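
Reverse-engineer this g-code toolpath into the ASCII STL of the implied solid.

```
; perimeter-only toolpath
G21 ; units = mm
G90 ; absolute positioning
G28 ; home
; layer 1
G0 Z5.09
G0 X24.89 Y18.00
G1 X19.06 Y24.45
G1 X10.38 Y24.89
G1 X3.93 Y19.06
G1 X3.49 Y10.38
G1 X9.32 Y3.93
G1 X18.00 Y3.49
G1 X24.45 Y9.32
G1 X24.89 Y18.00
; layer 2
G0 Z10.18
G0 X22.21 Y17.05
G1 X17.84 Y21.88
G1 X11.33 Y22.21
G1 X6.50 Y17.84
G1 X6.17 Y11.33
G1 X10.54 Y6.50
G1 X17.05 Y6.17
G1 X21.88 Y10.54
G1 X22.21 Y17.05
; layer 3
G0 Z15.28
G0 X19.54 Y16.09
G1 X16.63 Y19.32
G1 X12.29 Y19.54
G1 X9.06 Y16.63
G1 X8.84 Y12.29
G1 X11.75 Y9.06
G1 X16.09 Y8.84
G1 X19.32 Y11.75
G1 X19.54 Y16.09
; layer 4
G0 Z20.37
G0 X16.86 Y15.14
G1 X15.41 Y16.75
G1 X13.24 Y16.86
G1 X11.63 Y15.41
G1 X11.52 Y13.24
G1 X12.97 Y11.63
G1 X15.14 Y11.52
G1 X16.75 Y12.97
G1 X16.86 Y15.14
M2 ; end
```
solid part
  facet normal 0.0000 0.0000 -1.0000
    outer loop
      vertex 9.43 27.56 0.00
      vertex 20.28 27.01 0.00
      vertex 27.56 18.95 0.00
    endloop
  endfacet
  facet normal 0.0000 0.0000 -1.0000
    outer loop
      vertex 1.37 20.28 0.00
      vertex 9.43 27.56 0.00
      vertex 27.56 18.95 0.00
    endloop
  endfacet
  facet normal 0.0000 0.0000 -1.0000
    outer loop
      vertex 0.82 9.43 0.00
      vertex 1.37 20.28 0.00
      vertex 27.56 18.95 0.00
    endloop
  endfacet
  facet normal 0.0000 0.0000 -1.0000
    outer loop
      vertex 8.10 1.37 0.00
      vertex 0.82 9.43 0.00
      vertex 27.56 18.95 0.00
    endloop
  endfacet
  facet normal 0.0000 0.0000 -1.0000
    outer loop
      vertex 18.95 0.82 0.00
      vertex 8.10 1.37 0.00
      vertex 27.56 18.95 0.00
    endloop
  endfacet
  facet normal 0.0000 0.0000 -1.0000
    outer loop
      vertex 27.01 8.10 0.00
      vertex 18.95 0.82 0.00
      vertex 27.56 18.95 0.00
    endloop
  endfacet
  facet normal 0.6597 0.5959 0.4579
    outer loop
      vertex 27.56 18.95 0.00
      vertex 20.28 27.01 0.00
      vertex 14.19 14.19 25.46
    endloop
  endfacet
  facet normal 0.0450 0.8879 0.4578
    outer loop
      vertex 20.28 27.01 0.00
      vertex 9.43 27.56 0.00
      vertex 14.19 14.19 25.46
    endloop
  endfacet
  facet normal -0.5959 0.6597 0.4579
    outer loop
      vertex 9.43 27.56 0.00
      vertex 1.37 20.28 0.00
      vertex 14.19 14.19 25.46
    endloop
  endfacet
  facet normal -0.8879 0.0450 0.4578
    outer loop
      vertex 1.37 20.28 0.00
      vertex 0.82 9.43 0.00
      vertex 14.19 14.19 25.46
    endloop
  endfacet
  facet normal -0.6597 -0.5959 0.4579
    outer loop
      vertex 0.82 9.43 0.00
      vertex 8.10 1.37 0.00
      vertex 14.19 14.19 25.46
    endloop
  endfacet
  facet normal -0.0450 -0.8879 0.4578
    outer loop
      vertex 8.10 1.37 0.00
      vertex 18.95 0.82 0.00
      vertex 14.19 14.19 25.46
    endloop
  endfacet
  facet normal 0.5959 -0.6597 0.4579
    outer loop
      vertex 18.95 0.82 0.00
      vertex 27.01 8.10 0.00
      vertex 14.19 14.19 25.46
    endloop
  endfacet
  facet normal 0.8879 -0.0450 0.4578
    outer loop
      vertex 27.01 8.10 0.00
      vertex 27.56 18.95 0.00
      vertex 14.19 14.19 25.46
    endloop
  endfacet
endsolid part

The G0 Z moves step by Δz≈5.09 mm. The G1 loops shrink linearly with z, so the solid tapers from its base footprint up to z≈25.5. Closing with a flat bottom cap and the tapered top and triangulating gives 14 facets — a regular 8-sided pyramid, base circumscribed radius ≈ 14.2 mm, apex at z ≈ 25.5 mm.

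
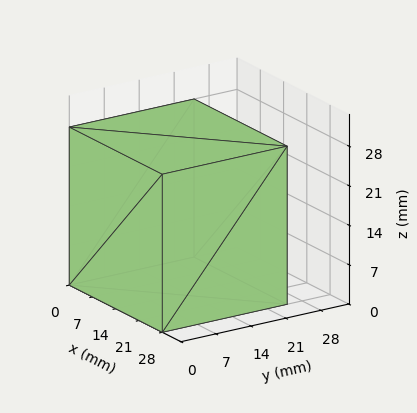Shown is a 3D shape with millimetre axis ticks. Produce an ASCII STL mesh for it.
Reading the render: the shape is a rectangular box, roughly 28 × 25 mm footprint and 28 mm tall (dimensions read to the nearest mm from the axis ticks). For the STL, each face is triangulated and given an outward normal.

solid part
  facet normal 0.0000 0.0000 -1.0000
    outer loop
      vertex 28.0 25.0 0.0
      vertex 28.0 0.0 0.0
      vertex 0.0 0.0 0.0
    endloop
  endfacet
  facet normal 0.0000 0.0000 -1.0000
    outer loop
      vertex 0.0 25.0 0.0
      vertex 28.0 25.0 0.0
      vertex 0.0 0.0 0.0
    endloop
  endfacet
  facet normal 0.0000 0.0000 1.0000
    outer loop
      vertex 0.0 0.0 28.0
      vertex 28.0 0.0 28.0
      vertex 28.0 25.0 28.0
    endloop
  endfacet
  facet normal 0.0000 0.0000 1.0000
    outer loop
      vertex 0.0 0.0 28.0
      vertex 28.0 25.0 28.0
      vertex 0.0 25.0 28.0
    endloop
  endfacet
  facet normal 0.0000 -1.0000 0.0000
    outer loop
      vertex 0.0 0.0 0.0
      vertex 28.0 0.0 0.0
      vertex 28.0 0.0 28.0
    endloop
  endfacet
  facet normal 0.0000 -1.0000 0.0000
    outer loop
      vertex 0.0 0.0 0.0
      vertex 28.0 0.0 28.0
      vertex 0.0 0.0 28.0
    endloop
  endfacet
  facet normal 0.0000 1.0000 0.0000
    outer loop
      vertex 28.0 25.0 28.0
      vertex 28.0 25.0 0.0
      vertex 0.0 25.0 0.0
    endloop
  endfacet
  facet normal 0.0000 1.0000 0.0000
    outer loop
      vertex 0.0 25.0 28.0
      vertex 28.0 25.0 28.0
      vertex 0.0 25.0 0.0
    endloop
  endfacet
  facet normal -1.0000 0.0000 0.0000
    outer loop
      vertex 0.0 25.0 28.0
      vertex 0.0 25.0 0.0
      vertex 0.0 0.0 0.0
    endloop
  endfacet
  facet normal -1.0000 0.0000 0.0000
    outer loop
      vertex 0.0 0.0 28.0
      vertex 0.0 25.0 28.0
      vertex 0.0 0.0 0.0
    endloop
  endfacet
  facet normal 1.0000 0.0000 0.0000
    outer loop
      vertex 28.0 0.0 0.0
      vertex 28.0 25.0 0.0
      vertex 28.0 25.0 28.0
    endloop
  endfacet
  facet normal 1.0000 0.0000 0.0000
    outer loop
      vertex 28.0 0.0 0.0
      vertex 28.0 25.0 28.0
      vertex 28.0 0.0 28.0
    endloop
  endfacet
endsolid part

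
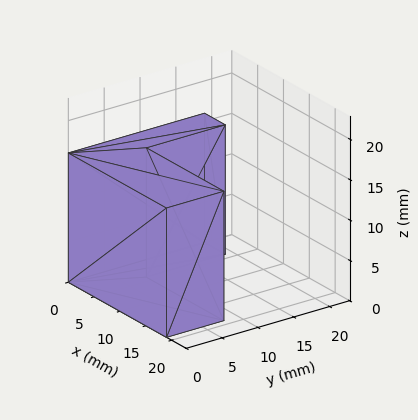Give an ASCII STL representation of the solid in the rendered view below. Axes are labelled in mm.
Reading the render: the shape is an L-shaped prism: outer 19 × 19 mm, arm thicknesses ≈ 8 mm (horizontal) and 4 mm (vertical), extruded 16 mm in z (dimensions read to the nearest mm from the axis ticks). For the STL, each face is triangulated and given an outward normal.

solid part
  facet normal 0.0000 0.0000 -1.0000
    outer loop
      vertex 19.000 8.000 0.000
      vertex 19.000 0.000 0.000
      vertex 0.000 0.000 0.000
    endloop
  endfacet
  facet normal 0.0000 0.0000 -1.0000
    outer loop
      vertex 4.000 8.000 0.000
      vertex 19.000 8.000 0.000
      vertex 0.000 0.000 0.000
    endloop
  endfacet
  facet normal 0.0000 0.0000 -1.0000
    outer loop
      vertex 4.000 19.000 0.000
      vertex 4.000 8.000 0.000
      vertex 0.000 0.000 0.000
    endloop
  endfacet
  facet normal 0.0000 0.0000 -1.0000
    outer loop
      vertex 0.000 19.000 0.000
      vertex 4.000 19.000 0.000
      vertex 0.000 0.000 0.000
    endloop
  endfacet
  facet normal 0.0000 0.0000 1.0000
    outer loop
      vertex 0.000 0.000 16.000
      vertex 19.000 0.000 16.000
      vertex 19.000 8.000 16.000
    endloop
  endfacet
  facet normal 0.0000 0.0000 1.0000
    outer loop
      vertex 0.000 0.000 16.000
      vertex 19.000 8.000 16.000
      vertex 4.000 8.000 16.000
    endloop
  endfacet
  facet normal 0.0000 0.0000 1.0000
    outer loop
      vertex 0.000 0.000 16.000
      vertex 4.000 8.000 16.000
      vertex 4.000 19.000 16.000
    endloop
  endfacet
  facet normal 0.0000 0.0000 1.0000
    outer loop
      vertex 0.000 0.000 16.000
      vertex 4.000 19.000 16.000
      vertex 0.000 19.000 16.000
    endloop
  endfacet
  facet normal 0.0000 -1.0000 0.0000
    outer loop
      vertex 0.000 0.000 0.000
      vertex 19.000 0.000 0.000
      vertex 19.000 0.000 16.000
    endloop
  endfacet
  facet normal 0.0000 -1.0000 0.0000
    outer loop
      vertex 0.000 0.000 0.000
      vertex 19.000 0.000 16.000
      vertex 0.000 0.000 16.000
    endloop
  endfacet
  facet normal 1.0000 0.0000 0.0000
    outer loop
      vertex 19.000 0.000 0.000
      vertex 19.000 8.000 0.000
      vertex 19.000 8.000 16.000
    endloop
  endfacet
  facet normal 1.0000 0.0000 0.0000
    outer loop
      vertex 19.000 0.000 0.000
      vertex 19.000 8.000 16.000
      vertex 19.000 0.000 16.000
    endloop
  endfacet
  facet normal 0.0000 1.0000 0.0000
    outer loop
      vertex 19.000 8.000 0.000
      vertex 4.000 8.000 0.000
      vertex 4.000 8.000 16.000
    endloop
  endfacet
  facet normal 0.0000 1.0000 0.0000
    outer loop
      vertex 19.000 8.000 0.000
      vertex 4.000 8.000 16.000
      vertex 19.000 8.000 16.000
    endloop
  endfacet
  facet normal 1.0000 0.0000 0.0000
    outer loop
      vertex 4.000 8.000 0.000
      vertex 4.000 19.000 0.000
      vertex 4.000 19.000 16.000
    endloop
  endfacet
  facet normal 1.0000 0.0000 0.0000
    outer loop
      vertex 4.000 8.000 0.000
      vertex 4.000 19.000 16.000
      vertex 4.000 8.000 16.000
    endloop
  endfacet
  facet normal 0.0000 1.0000 0.0000
    outer loop
      vertex 4.000 19.000 0.000
      vertex 0.000 19.000 0.000
      vertex 0.000 19.000 16.000
    endloop
  endfacet
  facet normal 0.0000 1.0000 0.0000
    outer loop
      vertex 4.000 19.000 0.000
      vertex 0.000 19.000 16.000
      vertex 4.000 19.000 16.000
    endloop
  endfacet
  facet normal -1.0000 0.0000 0.0000
    outer loop
      vertex 0.000 19.000 0.000
      vertex 0.000 0.000 0.000
      vertex 0.000 0.000 16.000
    endloop
  endfacet
  facet normal -1.0000 0.0000 0.0000
    outer loop
      vertex 0.000 19.000 0.000
      vertex 0.000 0.000 16.000
      vertex 0.000 19.000 16.000
    endloop
  endfacet
endsolid part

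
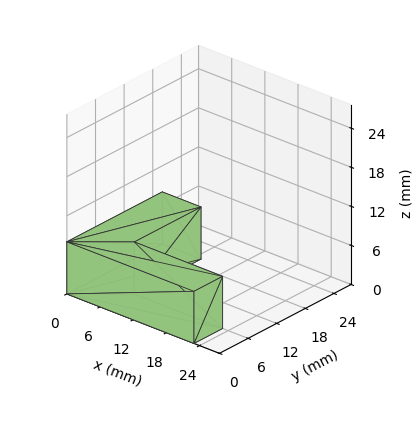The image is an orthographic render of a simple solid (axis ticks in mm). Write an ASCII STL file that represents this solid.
Reading the render: the shape is an L-shaped prism: outer 23 × 20 mm, arm thicknesses ≈ 6 mm (horizontal) and 7 mm (vertical), extruded 8 mm in z (dimensions read to the nearest mm from the axis ticks). For the STL, each face is triangulated and given an outward normal.

solid part
  facet normal 0.0000 0.0000 -1.0000
    outer loop
      vertex 23.000 6.000 0.000
      vertex 23.000 0.000 0.000
      vertex 0.000 0.000 0.000
    endloop
  endfacet
  facet normal 0.0000 0.0000 -1.0000
    outer loop
      vertex 7.000 6.000 0.000
      vertex 23.000 6.000 0.000
      vertex 0.000 0.000 0.000
    endloop
  endfacet
  facet normal 0.0000 0.0000 -1.0000
    outer loop
      vertex 7.000 20.000 0.000
      vertex 7.000 6.000 0.000
      vertex 0.000 0.000 0.000
    endloop
  endfacet
  facet normal 0.0000 0.0000 -1.0000
    outer loop
      vertex 0.000 20.000 0.000
      vertex 7.000 20.000 0.000
      vertex 0.000 0.000 0.000
    endloop
  endfacet
  facet normal 0.0000 0.0000 1.0000
    outer loop
      vertex 0.000 0.000 8.000
      vertex 23.000 0.000 8.000
      vertex 23.000 6.000 8.000
    endloop
  endfacet
  facet normal 0.0000 0.0000 1.0000
    outer loop
      vertex 0.000 0.000 8.000
      vertex 23.000 6.000 8.000
      vertex 7.000 6.000 8.000
    endloop
  endfacet
  facet normal 0.0000 0.0000 1.0000
    outer loop
      vertex 0.000 0.000 8.000
      vertex 7.000 6.000 8.000
      vertex 7.000 20.000 8.000
    endloop
  endfacet
  facet normal 0.0000 0.0000 1.0000
    outer loop
      vertex 0.000 0.000 8.000
      vertex 7.000 20.000 8.000
      vertex 0.000 20.000 8.000
    endloop
  endfacet
  facet normal 0.0000 -1.0000 0.0000
    outer loop
      vertex 0.000 0.000 0.000
      vertex 23.000 0.000 0.000
      vertex 23.000 0.000 8.000
    endloop
  endfacet
  facet normal 0.0000 -1.0000 0.0000
    outer loop
      vertex 0.000 0.000 0.000
      vertex 23.000 0.000 8.000
      vertex 0.000 0.000 8.000
    endloop
  endfacet
  facet normal 1.0000 0.0000 0.0000
    outer loop
      vertex 23.000 0.000 0.000
      vertex 23.000 6.000 0.000
      vertex 23.000 6.000 8.000
    endloop
  endfacet
  facet normal 1.0000 0.0000 0.0000
    outer loop
      vertex 23.000 0.000 0.000
      vertex 23.000 6.000 8.000
      vertex 23.000 0.000 8.000
    endloop
  endfacet
  facet normal 0.0000 1.0000 0.0000
    outer loop
      vertex 23.000 6.000 0.000
      vertex 7.000 6.000 0.000
      vertex 7.000 6.000 8.000
    endloop
  endfacet
  facet normal 0.0000 1.0000 0.0000
    outer loop
      vertex 23.000 6.000 0.000
      vertex 7.000 6.000 8.000
      vertex 23.000 6.000 8.000
    endloop
  endfacet
  facet normal 1.0000 0.0000 0.0000
    outer loop
      vertex 7.000 6.000 0.000
      vertex 7.000 20.000 0.000
      vertex 7.000 20.000 8.000
    endloop
  endfacet
  facet normal 1.0000 0.0000 0.0000
    outer loop
      vertex 7.000 6.000 0.000
      vertex 7.000 20.000 8.000
      vertex 7.000 6.000 8.000
    endloop
  endfacet
  facet normal 0.0000 1.0000 0.0000
    outer loop
      vertex 7.000 20.000 0.000
      vertex 0.000 20.000 0.000
      vertex 0.000 20.000 8.000
    endloop
  endfacet
  facet normal 0.0000 1.0000 0.0000
    outer loop
      vertex 7.000 20.000 0.000
      vertex 0.000 20.000 8.000
      vertex 7.000 20.000 8.000
    endloop
  endfacet
  facet normal -1.0000 0.0000 0.0000
    outer loop
      vertex 0.000 20.000 0.000
      vertex 0.000 0.000 0.000
      vertex 0.000 0.000 8.000
    endloop
  endfacet
  facet normal -1.0000 0.0000 0.0000
    outer loop
      vertex 0.000 20.000 0.000
      vertex 0.000 0.000 8.000
      vertex 0.000 20.000 8.000
    endloop
  endfacet
endsolid part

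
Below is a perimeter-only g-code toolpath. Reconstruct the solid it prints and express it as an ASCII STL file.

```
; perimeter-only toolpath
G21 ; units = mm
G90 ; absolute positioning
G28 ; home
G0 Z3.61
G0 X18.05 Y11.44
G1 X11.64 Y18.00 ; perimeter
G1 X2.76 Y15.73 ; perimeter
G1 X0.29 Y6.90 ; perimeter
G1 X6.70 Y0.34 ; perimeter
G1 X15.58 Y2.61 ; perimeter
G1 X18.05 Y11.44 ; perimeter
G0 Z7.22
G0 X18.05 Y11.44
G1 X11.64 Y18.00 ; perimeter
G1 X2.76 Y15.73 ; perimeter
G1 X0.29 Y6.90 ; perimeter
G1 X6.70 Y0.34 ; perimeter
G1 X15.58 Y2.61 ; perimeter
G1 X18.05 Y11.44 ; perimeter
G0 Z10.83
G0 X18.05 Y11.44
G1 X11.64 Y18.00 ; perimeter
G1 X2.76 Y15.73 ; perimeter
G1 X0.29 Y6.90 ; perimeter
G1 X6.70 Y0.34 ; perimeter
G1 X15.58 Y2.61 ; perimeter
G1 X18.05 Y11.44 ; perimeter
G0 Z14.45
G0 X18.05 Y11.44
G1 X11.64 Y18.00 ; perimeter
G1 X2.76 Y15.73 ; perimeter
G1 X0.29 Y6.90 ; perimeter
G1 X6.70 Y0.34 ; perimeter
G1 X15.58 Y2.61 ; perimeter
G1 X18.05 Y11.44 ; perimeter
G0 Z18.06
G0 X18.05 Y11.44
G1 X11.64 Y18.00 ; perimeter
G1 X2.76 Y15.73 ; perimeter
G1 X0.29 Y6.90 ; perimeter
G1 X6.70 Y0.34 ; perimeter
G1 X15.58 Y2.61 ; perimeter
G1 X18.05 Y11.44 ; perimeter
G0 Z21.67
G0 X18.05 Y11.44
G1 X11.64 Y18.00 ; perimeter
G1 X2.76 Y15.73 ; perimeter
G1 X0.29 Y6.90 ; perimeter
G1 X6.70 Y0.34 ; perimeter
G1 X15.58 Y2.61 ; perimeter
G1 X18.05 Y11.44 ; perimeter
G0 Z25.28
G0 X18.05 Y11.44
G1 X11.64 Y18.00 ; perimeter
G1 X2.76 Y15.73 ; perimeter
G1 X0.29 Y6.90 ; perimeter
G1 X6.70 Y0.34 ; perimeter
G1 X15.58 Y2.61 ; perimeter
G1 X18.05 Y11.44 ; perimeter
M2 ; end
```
solid part
  facet normal 0.0000 0.0000 -1.0000
    outer loop
      vertex 2.76 15.73 0.00
      vertex 11.64 18.00 0.00
      vertex 18.05 11.44 0.00
    endloop
  endfacet
  facet normal 0.0000 0.0000 -1.0000
    outer loop
      vertex 0.29 6.90 0.00
      vertex 2.76 15.73 0.00
      vertex 18.05 11.44 0.00
    endloop
  endfacet
  facet normal 0.0000 0.0000 -1.0000
    outer loop
      vertex 6.70 0.34 0.00
      vertex 0.29 6.90 0.00
      vertex 18.05 11.44 0.00
    endloop
  endfacet
  facet normal 0.0000 0.0000 -1.0000
    outer loop
      vertex 15.58 2.61 0.00
      vertex 6.70 0.34 0.00
      vertex 18.05 11.44 0.00
    endloop
  endfacet
  facet normal 0.0000 0.0000 1.0000
    outer loop
      vertex 18.05 11.44 25.28
      vertex 11.64 18.00 25.28
      vertex 2.76 15.73 25.28
    endloop
  endfacet
  facet normal 0.0000 0.0000 1.0000
    outer loop
      vertex 18.05 11.44 25.28
      vertex 2.76 15.73 25.28
      vertex 0.29 6.90 25.28
    endloop
  endfacet
  facet normal 0.0000 0.0000 1.0000
    outer loop
      vertex 18.05 11.44 25.28
      vertex 0.29 6.90 25.28
      vertex 6.70 0.34 25.28
    endloop
  endfacet
  facet normal 0.0000 0.0000 1.0000
    outer loop
      vertex 18.05 11.44 25.28
      vertex 6.70 0.34 25.28
      vertex 15.58 2.61 25.28
    endloop
  endfacet
  facet normal 0.7152 0.6989 0.0000
    outer loop
      vertex 18.05 11.44 0.00
      vertex 11.64 18.00 0.00
      vertex 11.64 18.00 25.28
    endloop
  endfacet
  facet normal 0.7152 0.6989 0.0000
    outer loop
      vertex 18.05 11.44 0.00
      vertex 11.64 18.00 25.28
      vertex 18.05 11.44 25.28
    endloop
  endfacet
  facet normal -0.2477 0.9688 0.0000
    outer loop
      vertex 11.64 18.00 0.00
      vertex 2.76 15.73 0.00
      vertex 2.76 15.73 25.28
    endloop
  endfacet
  facet normal -0.2477 0.9688 0.0000
    outer loop
      vertex 11.64 18.00 0.00
      vertex 2.76 15.73 25.28
      vertex 11.64 18.00 25.28
    endloop
  endfacet
  facet normal -0.9630 0.2694 0.0000
    outer loop
      vertex 2.76 15.73 0.00
      vertex 0.29 6.90 0.00
      vertex 0.29 6.90 25.28
    endloop
  endfacet
  facet normal -0.9630 0.2694 0.0000
    outer loop
      vertex 2.76 15.73 0.00
      vertex 0.29 6.90 25.28
      vertex 2.76 15.73 25.28
    endloop
  endfacet
  facet normal -0.7152 -0.6989 0.0000
    outer loop
      vertex 0.29 6.90 0.00
      vertex 6.70 0.34 0.00
      vertex 6.70 0.34 25.28
    endloop
  endfacet
  facet normal -0.7152 -0.6989 0.0000
    outer loop
      vertex 0.29 6.90 0.00
      vertex 6.70 0.34 25.28
      vertex 0.29 6.90 25.28
    endloop
  endfacet
  facet normal 0.2477 -0.9688 0.0000
    outer loop
      vertex 6.70 0.34 0.00
      vertex 15.58 2.61 0.00
      vertex 15.58 2.61 25.28
    endloop
  endfacet
  facet normal 0.2477 -0.9688 0.0000
    outer loop
      vertex 6.70 0.34 0.00
      vertex 15.58 2.61 25.28
      vertex 6.70 0.34 25.28
    endloop
  endfacet
  facet normal 0.9630 -0.2694 0.0000
    outer loop
      vertex 15.58 2.61 0.00
      vertex 18.05 11.44 0.00
      vertex 18.05 11.44 25.28
    endloop
  endfacet
  facet normal 0.9630 -0.2694 0.0000
    outer loop
      vertex 15.58 2.61 0.00
      vertex 18.05 11.44 25.28
      vertex 15.58 2.61 25.28
    endloop
  endfacet
endsolid part

The G0 Z moves step by Δz≈3.61 mm. Every layer's G1 loop is the same polygon, so the solid is a straight extrusion of it from z=0 to z≈25.3. Closing with flat bottom and top caps and triangulating gives 20 facets — a regular 6-sided prism (a cylinder approximated with 6 flat sides), circumscribed radius ≈ 9.17 mm, height ≈ 25.3 mm.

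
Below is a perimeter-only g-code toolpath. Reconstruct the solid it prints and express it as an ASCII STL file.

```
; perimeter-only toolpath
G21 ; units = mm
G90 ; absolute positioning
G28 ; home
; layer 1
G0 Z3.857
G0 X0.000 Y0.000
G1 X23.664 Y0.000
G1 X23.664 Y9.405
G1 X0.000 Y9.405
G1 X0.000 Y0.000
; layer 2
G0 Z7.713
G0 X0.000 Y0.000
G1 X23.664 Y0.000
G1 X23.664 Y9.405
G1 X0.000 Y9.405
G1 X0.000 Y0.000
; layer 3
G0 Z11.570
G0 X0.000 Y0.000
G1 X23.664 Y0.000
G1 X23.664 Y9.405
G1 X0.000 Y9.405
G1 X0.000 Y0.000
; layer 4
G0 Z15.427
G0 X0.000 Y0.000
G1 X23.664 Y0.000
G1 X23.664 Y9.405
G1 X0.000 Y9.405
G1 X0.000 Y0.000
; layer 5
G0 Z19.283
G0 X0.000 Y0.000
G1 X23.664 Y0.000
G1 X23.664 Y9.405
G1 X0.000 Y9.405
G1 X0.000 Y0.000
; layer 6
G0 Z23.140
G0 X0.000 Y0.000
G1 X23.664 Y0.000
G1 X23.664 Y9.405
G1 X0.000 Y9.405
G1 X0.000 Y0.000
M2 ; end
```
solid part
  facet normal 0.0000 0.0000 -1.0000
    outer loop
      vertex 23.664 9.405 0.000
      vertex 23.664 0.000 0.000
      vertex 0.000 0.000 0.000
    endloop
  endfacet
  facet normal 0.0000 0.0000 -1.0000
    outer loop
      vertex 0.000 9.405 0.000
      vertex 23.664 9.405 0.000
      vertex 0.000 0.000 0.000
    endloop
  endfacet
  facet normal 0.0000 0.0000 1.0000
    outer loop
      vertex 0.000 0.000 23.140
      vertex 23.664 0.000 23.140
      vertex 23.664 9.405 23.140
    endloop
  endfacet
  facet normal 0.0000 0.0000 1.0000
    outer loop
      vertex 0.000 0.000 23.140
      vertex 23.664 9.405 23.140
      vertex 0.000 9.405 23.140
    endloop
  endfacet
  facet normal 0.0000 -1.0000 0.0000
    outer loop
      vertex 0.000 0.000 0.000
      vertex 23.664 0.000 0.000
      vertex 23.664 0.000 23.140
    endloop
  endfacet
  facet normal 0.0000 -1.0000 0.0000
    outer loop
      vertex 0.000 0.000 0.000
      vertex 23.664 0.000 23.140
      vertex 0.000 0.000 23.140
    endloop
  endfacet
  facet normal 0.0000 1.0000 0.0000
    outer loop
      vertex 23.664 9.405 23.140
      vertex 23.664 9.405 0.000
      vertex 0.000 9.405 0.000
    endloop
  endfacet
  facet normal 0.0000 1.0000 0.0000
    outer loop
      vertex 0.000 9.405 23.140
      vertex 23.664 9.405 23.140
      vertex 0.000 9.405 0.000
    endloop
  endfacet
  facet normal -1.0000 0.0000 0.0000
    outer loop
      vertex 0.000 9.405 23.140
      vertex 0.000 9.405 0.000
      vertex 0.000 0.000 0.000
    endloop
  endfacet
  facet normal -1.0000 0.0000 0.0000
    outer loop
      vertex 0.000 0.000 23.140
      vertex 0.000 9.405 23.140
      vertex 0.000 0.000 0.000
    endloop
  endfacet
  facet normal 1.0000 0.0000 0.0000
    outer loop
      vertex 23.664 0.000 0.000
      vertex 23.664 9.405 0.000
      vertex 23.664 9.405 23.140
    endloop
  endfacet
  facet normal 1.0000 0.0000 0.0000
    outer loop
      vertex 23.664 0.000 0.000
      vertex 23.664 9.405 23.140
      vertex 23.664 0.000 23.140
    endloop
  endfacet
endsolid part

The G0 Z moves step by Δz≈3.857 mm. Every layer's G1 loop is the same polygon, so the solid is a straight extrusion of it from z=0 to z≈23.1. Closing with flat bottom and top caps and triangulating gives 12 facets — a rectangular box, roughly 23.7 × 9.4 mm footprint and 23.1 mm tall.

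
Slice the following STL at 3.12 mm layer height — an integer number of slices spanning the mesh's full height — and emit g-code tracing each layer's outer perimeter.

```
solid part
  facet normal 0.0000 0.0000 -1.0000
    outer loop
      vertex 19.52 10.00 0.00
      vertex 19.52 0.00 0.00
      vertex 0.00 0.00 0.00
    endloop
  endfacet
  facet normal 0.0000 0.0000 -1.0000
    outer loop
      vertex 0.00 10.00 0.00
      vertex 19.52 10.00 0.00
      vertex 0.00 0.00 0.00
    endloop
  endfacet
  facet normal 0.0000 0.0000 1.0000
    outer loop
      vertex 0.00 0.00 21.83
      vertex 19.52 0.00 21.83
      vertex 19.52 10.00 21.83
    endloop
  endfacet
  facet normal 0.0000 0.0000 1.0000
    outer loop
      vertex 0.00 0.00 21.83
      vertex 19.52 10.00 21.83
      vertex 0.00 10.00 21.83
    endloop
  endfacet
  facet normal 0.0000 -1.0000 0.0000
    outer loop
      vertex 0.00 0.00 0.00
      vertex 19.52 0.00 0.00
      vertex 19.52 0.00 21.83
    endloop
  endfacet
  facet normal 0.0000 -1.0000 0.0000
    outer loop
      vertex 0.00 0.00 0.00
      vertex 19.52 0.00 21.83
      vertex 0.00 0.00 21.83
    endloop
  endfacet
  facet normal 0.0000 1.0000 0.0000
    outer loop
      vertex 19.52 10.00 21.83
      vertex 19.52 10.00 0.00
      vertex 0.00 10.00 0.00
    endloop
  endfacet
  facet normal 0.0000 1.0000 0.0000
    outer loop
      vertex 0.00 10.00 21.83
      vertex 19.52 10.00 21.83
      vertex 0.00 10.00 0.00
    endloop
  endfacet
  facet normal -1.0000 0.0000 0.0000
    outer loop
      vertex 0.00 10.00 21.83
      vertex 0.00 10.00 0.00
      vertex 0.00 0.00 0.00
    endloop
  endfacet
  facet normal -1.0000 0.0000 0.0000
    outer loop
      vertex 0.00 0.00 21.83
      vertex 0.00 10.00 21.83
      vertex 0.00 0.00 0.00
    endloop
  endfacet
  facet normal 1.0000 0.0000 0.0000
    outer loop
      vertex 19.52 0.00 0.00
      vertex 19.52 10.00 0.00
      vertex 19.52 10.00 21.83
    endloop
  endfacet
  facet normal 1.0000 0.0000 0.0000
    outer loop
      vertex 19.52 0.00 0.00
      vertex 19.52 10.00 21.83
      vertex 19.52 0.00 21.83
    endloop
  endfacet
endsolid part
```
; perimeter-only toolpath
G21 ; units = mm
G90 ; absolute positioning
G28 ; home
; layer 1
G0 Z3.12
G0 X0.00 Y0.00
G1 X19.52 Y0.00
G1 X19.52 Y10.00
G1 X0.00 Y10.00
G1 X0.00 Y0.00
; layer 2
G0 Z6.24
G0 X0.00 Y0.00
G1 X19.52 Y0.00
G1 X19.52 Y10.00
G1 X0.00 Y10.00
G1 X0.00 Y0.00
; layer 3
G0 Z9.36
G0 X0.00 Y0.00
G1 X19.52 Y0.00
G1 X19.52 Y10.00
G1 X0.00 Y10.00
G1 X0.00 Y0.00
; layer 4
G0 Z12.47
G0 X0.00 Y0.00
G1 X19.52 Y0.00
G1 X19.52 Y10.00
G1 X0.00 Y10.00
G1 X0.00 Y0.00
; layer 5
G0 Z15.59
G0 X0.00 Y0.00
G1 X19.52 Y0.00
G1 X19.52 Y10.00
G1 X0.00 Y10.00
G1 X0.00 Y0.00
; layer 6
G0 Z18.71
G0 X0.00 Y0.00
G1 X19.52 Y0.00
G1 X19.52 Y10.00
G1 X0.00 Y10.00
G1 X0.00 Y0.00
; layer 7
G0 Z21.83
G0 X0.00 Y0.00
G1 X19.52 Y0.00
G1 X19.52 Y10.00
G1 X0.00 Y10.00
G1 X0.00 Y0.00
M2 ; end

The solid is a rectangular box, roughly 19.5 × 10 mm footprint and 21.8 mm tall. Slicing at Δz = 3.12 mm — 7 equal slices spanning the solid's height, so layer i sits at z = i·h/7 — gives 7 non-empty perimeters. Each is a 4-segment closed polygon; G0 lifts to the layer z and rapids to the start vertex, then G1 traces the edges.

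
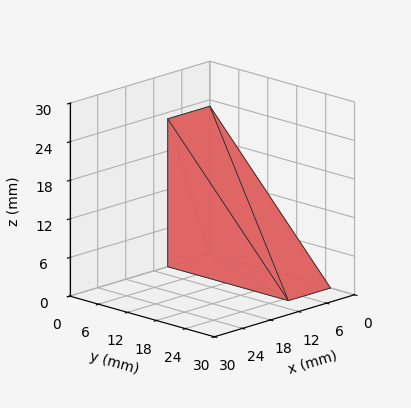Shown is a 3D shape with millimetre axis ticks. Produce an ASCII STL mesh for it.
Reading the render: the shape is a wedge (ramp): 9 × 25 mm base, rising to 23 mm along the y=0 edge and sloping linearly to z=0 at y=25 (dimensions read to the nearest mm from the axis ticks). For the STL, each face is triangulated and given an outward normal.

solid part
  facet normal 0.0000 0.0000 -1.0000
    outer loop
      vertex 9.000 25.000 0.000
      vertex 9.000 0.000 0.000
      vertex 0.000 0.000 0.000
    endloop
  endfacet
  facet normal 0.0000 0.0000 -1.0000
    outer loop
      vertex 0.000 25.000 0.000
      vertex 9.000 25.000 0.000
      vertex 0.000 0.000 0.000
    endloop
  endfacet
  facet normal 0.0000 -1.0000 0.0000
    outer loop
      vertex 0.000 0.000 0.000
      vertex 9.000 0.000 0.000
      vertex 9.000 0.000 23.000
    endloop
  endfacet
  facet normal 0.0000 -1.0000 0.0000
    outer loop
      vertex 0.000 0.000 0.000
      vertex 9.000 0.000 23.000
      vertex 0.000 0.000 23.000
    endloop
  endfacet
  facet normal 0.0000 0.6771 0.7359
    outer loop
      vertex 0.000 0.000 23.000
      vertex 9.000 0.000 23.000
      vertex 9.000 25.000 0.000
    endloop
  endfacet
  facet normal 0.0000 0.6771 0.7359
    outer loop
      vertex 0.000 0.000 23.000
      vertex 9.000 25.000 0.000
      vertex 0.000 25.000 0.000
    endloop
  endfacet
  facet normal -1.0000 0.0000 0.0000
    outer loop
      vertex 0.000 0.000 23.000
      vertex 0.000 25.000 0.000
      vertex 0.000 0.000 0.000
    endloop
  endfacet
  facet normal 1.0000 0.0000 0.0000
    outer loop
      vertex 9.000 0.000 0.000
      vertex 9.000 25.000 0.000
      vertex 9.000 0.000 23.000
    endloop
  endfacet
endsolid part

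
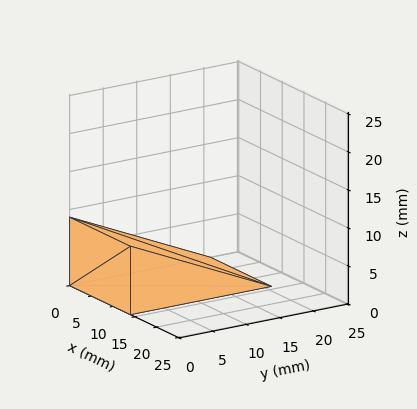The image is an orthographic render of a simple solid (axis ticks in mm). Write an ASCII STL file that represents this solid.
Reading the render: the shape is a wedge (ramp): 14 × 21 mm base, rising to 9 mm along the y=0 edge and sloping linearly to z=0 at y=21 (dimensions read to the nearest mm from the axis ticks). For the STL, each face is triangulated and given an outward normal.

solid part
  facet normal 0.0000 0.0000 -1.0000
    outer loop
      vertex 14.000 21.000 0.000
      vertex 14.000 0.000 0.000
      vertex 0.000 0.000 0.000
    endloop
  endfacet
  facet normal 0.0000 0.0000 -1.0000
    outer loop
      vertex 0.000 21.000 0.000
      vertex 14.000 21.000 0.000
      vertex 0.000 0.000 0.000
    endloop
  endfacet
  facet normal 0.0000 -1.0000 0.0000
    outer loop
      vertex 0.000 0.000 0.000
      vertex 14.000 0.000 0.000
      vertex 14.000 0.000 9.000
    endloop
  endfacet
  facet normal 0.0000 -1.0000 0.0000
    outer loop
      vertex 0.000 0.000 0.000
      vertex 14.000 0.000 9.000
      vertex 0.000 0.000 9.000
    endloop
  endfacet
  facet normal 0.0000 0.3939 0.9191
    outer loop
      vertex 0.000 0.000 9.000
      vertex 14.000 0.000 9.000
      vertex 14.000 21.000 0.000
    endloop
  endfacet
  facet normal 0.0000 0.3939 0.9191
    outer loop
      vertex 0.000 0.000 9.000
      vertex 14.000 21.000 0.000
      vertex 0.000 21.000 0.000
    endloop
  endfacet
  facet normal -1.0000 0.0000 0.0000
    outer loop
      vertex 0.000 0.000 9.000
      vertex 0.000 21.000 0.000
      vertex 0.000 0.000 0.000
    endloop
  endfacet
  facet normal 1.0000 0.0000 0.0000
    outer loop
      vertex 14.000 0.000 0.000
      vertex 14.000 21.000 0.000
      vertex 14.000 0.000 9.000
    endloop
  endfacet
endsolid part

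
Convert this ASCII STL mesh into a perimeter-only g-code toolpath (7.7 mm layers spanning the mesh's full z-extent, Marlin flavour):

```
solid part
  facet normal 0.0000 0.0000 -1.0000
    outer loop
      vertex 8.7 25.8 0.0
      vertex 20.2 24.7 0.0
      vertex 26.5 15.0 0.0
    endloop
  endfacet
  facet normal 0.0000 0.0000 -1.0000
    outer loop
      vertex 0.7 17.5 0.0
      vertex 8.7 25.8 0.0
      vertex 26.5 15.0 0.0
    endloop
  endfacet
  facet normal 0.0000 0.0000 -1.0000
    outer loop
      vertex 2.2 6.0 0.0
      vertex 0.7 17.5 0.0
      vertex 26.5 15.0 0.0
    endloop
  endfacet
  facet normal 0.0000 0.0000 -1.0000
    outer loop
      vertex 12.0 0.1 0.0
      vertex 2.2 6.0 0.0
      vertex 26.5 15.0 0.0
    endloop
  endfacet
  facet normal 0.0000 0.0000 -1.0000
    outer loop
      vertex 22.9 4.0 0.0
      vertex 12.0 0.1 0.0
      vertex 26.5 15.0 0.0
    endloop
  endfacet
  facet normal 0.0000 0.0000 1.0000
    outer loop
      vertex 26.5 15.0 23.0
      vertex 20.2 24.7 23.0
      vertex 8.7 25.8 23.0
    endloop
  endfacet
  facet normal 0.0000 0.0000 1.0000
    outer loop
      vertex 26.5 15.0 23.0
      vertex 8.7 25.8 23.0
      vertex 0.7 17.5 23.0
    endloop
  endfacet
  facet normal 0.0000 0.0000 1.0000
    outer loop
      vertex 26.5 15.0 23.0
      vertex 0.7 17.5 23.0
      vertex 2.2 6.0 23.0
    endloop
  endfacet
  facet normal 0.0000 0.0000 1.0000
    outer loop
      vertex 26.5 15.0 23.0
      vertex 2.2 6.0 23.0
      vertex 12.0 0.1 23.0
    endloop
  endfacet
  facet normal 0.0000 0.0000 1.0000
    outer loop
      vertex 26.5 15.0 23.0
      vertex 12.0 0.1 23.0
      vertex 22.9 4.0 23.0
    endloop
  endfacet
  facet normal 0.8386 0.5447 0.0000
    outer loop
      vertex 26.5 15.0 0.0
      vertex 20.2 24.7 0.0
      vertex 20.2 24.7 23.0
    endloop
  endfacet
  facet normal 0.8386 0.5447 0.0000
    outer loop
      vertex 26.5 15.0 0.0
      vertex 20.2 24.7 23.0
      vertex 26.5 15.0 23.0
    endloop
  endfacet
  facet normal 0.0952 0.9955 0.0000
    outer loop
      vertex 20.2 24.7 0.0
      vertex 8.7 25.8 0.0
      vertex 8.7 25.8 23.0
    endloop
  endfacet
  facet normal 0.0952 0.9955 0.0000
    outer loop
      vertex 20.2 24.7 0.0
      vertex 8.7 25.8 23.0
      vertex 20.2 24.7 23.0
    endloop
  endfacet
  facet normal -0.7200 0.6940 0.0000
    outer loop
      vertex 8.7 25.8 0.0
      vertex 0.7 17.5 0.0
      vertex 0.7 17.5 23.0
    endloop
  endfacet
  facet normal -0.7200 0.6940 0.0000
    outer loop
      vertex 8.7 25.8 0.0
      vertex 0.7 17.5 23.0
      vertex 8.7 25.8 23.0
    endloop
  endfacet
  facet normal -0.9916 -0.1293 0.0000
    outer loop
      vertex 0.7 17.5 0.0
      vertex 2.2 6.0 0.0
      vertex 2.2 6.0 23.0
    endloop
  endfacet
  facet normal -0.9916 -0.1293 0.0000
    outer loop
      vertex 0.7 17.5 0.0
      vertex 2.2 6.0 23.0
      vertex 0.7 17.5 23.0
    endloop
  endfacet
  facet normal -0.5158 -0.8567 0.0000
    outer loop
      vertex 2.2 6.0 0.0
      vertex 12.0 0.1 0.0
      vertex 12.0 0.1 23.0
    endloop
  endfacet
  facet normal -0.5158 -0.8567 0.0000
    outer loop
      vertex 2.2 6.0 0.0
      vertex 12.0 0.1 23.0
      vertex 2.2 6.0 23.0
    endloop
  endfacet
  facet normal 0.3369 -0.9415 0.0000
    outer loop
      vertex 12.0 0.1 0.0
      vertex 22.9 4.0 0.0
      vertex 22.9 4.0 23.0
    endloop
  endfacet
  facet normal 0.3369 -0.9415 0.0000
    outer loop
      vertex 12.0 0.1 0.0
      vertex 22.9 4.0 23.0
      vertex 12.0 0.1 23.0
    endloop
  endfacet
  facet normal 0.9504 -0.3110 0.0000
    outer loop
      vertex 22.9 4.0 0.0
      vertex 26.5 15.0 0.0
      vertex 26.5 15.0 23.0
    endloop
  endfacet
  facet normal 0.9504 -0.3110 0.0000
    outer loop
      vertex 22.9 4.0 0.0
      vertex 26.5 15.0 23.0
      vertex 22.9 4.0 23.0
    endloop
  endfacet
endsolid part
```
; perimeter-only toolpath
G21 ; units = mm
G90 ; absolute positioning
G28 ; home
; layer 1
G0 Z7.7
G0 X26.5 Y15.0
G1 X20.2 Y24.7
G1 X8.7 Y25.8
G1 X0.7 Y17.5
G1 X2.2 Y6.0
G1 X12.0 Y0.1
G1 X22.9 Y4.0
G1 X26.5 Y15.0
; layer 2
G0 Z15.3
G0 X26.5 Y15.0
G1 X20.2 Y24.7
G1 X8.7 Y25.8
G1 X0.7 Y17.5
G1 X2.2 Y6.0
G1 X12.0 Y0.1
G1 X22.9 Y4.0
G1 X26.5 Y15.0
; layer 3
G0 Z23.0
G0 X26.5 Y15.0
G1 X20.2 Y24.7
G1 X8.7 Y25.8
G1 X0.7 Y17.5
G1 X2.2 Y6.0
G1 X12.0 Y0.1
G1 X22.9 Y4.0
G1 X26.5 Y15.0
M2 ; end

The solid is a regular 7-sided prism (a cylinder approximated with 7 flat sides), circumscribed radius ≈ 13.3 mm, height ≈ 23 mm. Slicing at Δz = 7.7 mm — 3 equal slices spanning the solid's height, so layer i sits at z = i·h/3 — gives 3 non-empty perimeters. Each is a 7-segment closed polygon; G0 lifts to the layer z and rapids to the start vertex, then G1 traces the edges.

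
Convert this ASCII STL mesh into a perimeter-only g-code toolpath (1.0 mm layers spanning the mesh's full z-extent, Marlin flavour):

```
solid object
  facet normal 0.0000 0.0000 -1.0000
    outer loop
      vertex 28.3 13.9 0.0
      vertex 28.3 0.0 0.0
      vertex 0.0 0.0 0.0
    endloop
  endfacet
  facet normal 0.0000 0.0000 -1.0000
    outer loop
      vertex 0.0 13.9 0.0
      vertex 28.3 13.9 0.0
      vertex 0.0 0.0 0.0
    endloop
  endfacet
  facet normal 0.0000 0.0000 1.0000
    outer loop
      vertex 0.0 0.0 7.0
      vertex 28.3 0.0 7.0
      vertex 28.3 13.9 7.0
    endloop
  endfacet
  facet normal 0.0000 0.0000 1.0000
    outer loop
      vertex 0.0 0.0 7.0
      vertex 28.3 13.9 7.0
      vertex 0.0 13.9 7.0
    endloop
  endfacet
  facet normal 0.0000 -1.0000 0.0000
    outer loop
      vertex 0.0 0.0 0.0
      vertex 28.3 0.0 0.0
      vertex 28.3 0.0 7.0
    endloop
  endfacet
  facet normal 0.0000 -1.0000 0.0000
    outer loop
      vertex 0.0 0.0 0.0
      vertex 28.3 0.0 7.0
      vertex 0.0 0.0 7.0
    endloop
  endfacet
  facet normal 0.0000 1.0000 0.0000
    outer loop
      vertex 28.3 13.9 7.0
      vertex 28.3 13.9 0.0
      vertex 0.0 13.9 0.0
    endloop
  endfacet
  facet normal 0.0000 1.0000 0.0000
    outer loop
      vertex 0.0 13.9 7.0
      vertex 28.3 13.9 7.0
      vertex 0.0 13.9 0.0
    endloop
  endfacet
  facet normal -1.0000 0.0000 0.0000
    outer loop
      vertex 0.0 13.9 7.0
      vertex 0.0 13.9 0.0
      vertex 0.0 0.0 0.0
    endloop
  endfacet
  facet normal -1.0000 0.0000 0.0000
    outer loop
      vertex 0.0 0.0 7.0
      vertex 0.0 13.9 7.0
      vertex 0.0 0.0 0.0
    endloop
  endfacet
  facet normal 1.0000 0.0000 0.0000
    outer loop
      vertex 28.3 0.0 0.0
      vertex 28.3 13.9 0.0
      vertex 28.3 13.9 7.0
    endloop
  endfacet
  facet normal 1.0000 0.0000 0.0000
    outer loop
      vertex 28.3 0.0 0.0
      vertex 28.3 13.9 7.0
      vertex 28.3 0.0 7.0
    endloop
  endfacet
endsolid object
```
; perimeter-only toolpath
G21 ; units = mm
G90 ; absolute positioning
G28 ; home
; layer 1
G0 Z1.0
G0 X0.0 Y0.0
G1 X28.3 Y0.0
G1 X28.3 Y13.9
G1 X0.0 Y13.9
G1 X0.0 Y0.0
; layer 2
G0 Z2.0
G0 X0.0 Y0.0
G1 X28.3 Y0.0
G1 X28.3 Y13.9
G1 X0.0 Y13.9
G1 X0.0 Y0.0
; layer 3
G0 Z3.0
G0 X0.0 Y0.0
G1 X28.3 Y0.0
G1 X28.3 Y13.9
G1 X0.0 Y13.9
G1 X0.0 Y0.0
; layer 4
G0 Z4.0
G0 X0.0 Y0.0
G1 X28.3 Y0.0
G1 X28.3 Y13.9
G1 X0.0 Y13.9
G1 X0.0 Y0.0
; layer 5
G0 Z5.0
G0 X0.0 Y0.0
G1 X28.3 Y0.0
G1 X28.3 Y13.9
G1 X0.0 Y13.9
G1 X0.0 Y0.0
; layer 6
G0 Z6.0
G0 X0.0 Y0.0
G1 X28.3 Y0.0
G1 X28.3 Y13.9
G1 X0.0 Y13.9
G1 X0.0 Y0.0
; layer 7
G0 Z7.0
G0 X0.0 Y0.0
G1 X28.3 Y0.0
G1 X28.3 Y13.9
G1 X0.0 Y13.9
G1 X0.0 Y0.0
M2 ; end

The solid is a rectangular box, roughly 28.3 × 13.9 mm footprint and 7 mm tall. Slicing at Δz = 1.0 mm — 7 equal slices spanning the solid's height, so layer i sits at z = i·h/7 — gives 7 non-empty perimeters. Each is a 4-segment closed polygon; G0 lifts to the layer z and rapids to the start vertex, then G1 traces the edges.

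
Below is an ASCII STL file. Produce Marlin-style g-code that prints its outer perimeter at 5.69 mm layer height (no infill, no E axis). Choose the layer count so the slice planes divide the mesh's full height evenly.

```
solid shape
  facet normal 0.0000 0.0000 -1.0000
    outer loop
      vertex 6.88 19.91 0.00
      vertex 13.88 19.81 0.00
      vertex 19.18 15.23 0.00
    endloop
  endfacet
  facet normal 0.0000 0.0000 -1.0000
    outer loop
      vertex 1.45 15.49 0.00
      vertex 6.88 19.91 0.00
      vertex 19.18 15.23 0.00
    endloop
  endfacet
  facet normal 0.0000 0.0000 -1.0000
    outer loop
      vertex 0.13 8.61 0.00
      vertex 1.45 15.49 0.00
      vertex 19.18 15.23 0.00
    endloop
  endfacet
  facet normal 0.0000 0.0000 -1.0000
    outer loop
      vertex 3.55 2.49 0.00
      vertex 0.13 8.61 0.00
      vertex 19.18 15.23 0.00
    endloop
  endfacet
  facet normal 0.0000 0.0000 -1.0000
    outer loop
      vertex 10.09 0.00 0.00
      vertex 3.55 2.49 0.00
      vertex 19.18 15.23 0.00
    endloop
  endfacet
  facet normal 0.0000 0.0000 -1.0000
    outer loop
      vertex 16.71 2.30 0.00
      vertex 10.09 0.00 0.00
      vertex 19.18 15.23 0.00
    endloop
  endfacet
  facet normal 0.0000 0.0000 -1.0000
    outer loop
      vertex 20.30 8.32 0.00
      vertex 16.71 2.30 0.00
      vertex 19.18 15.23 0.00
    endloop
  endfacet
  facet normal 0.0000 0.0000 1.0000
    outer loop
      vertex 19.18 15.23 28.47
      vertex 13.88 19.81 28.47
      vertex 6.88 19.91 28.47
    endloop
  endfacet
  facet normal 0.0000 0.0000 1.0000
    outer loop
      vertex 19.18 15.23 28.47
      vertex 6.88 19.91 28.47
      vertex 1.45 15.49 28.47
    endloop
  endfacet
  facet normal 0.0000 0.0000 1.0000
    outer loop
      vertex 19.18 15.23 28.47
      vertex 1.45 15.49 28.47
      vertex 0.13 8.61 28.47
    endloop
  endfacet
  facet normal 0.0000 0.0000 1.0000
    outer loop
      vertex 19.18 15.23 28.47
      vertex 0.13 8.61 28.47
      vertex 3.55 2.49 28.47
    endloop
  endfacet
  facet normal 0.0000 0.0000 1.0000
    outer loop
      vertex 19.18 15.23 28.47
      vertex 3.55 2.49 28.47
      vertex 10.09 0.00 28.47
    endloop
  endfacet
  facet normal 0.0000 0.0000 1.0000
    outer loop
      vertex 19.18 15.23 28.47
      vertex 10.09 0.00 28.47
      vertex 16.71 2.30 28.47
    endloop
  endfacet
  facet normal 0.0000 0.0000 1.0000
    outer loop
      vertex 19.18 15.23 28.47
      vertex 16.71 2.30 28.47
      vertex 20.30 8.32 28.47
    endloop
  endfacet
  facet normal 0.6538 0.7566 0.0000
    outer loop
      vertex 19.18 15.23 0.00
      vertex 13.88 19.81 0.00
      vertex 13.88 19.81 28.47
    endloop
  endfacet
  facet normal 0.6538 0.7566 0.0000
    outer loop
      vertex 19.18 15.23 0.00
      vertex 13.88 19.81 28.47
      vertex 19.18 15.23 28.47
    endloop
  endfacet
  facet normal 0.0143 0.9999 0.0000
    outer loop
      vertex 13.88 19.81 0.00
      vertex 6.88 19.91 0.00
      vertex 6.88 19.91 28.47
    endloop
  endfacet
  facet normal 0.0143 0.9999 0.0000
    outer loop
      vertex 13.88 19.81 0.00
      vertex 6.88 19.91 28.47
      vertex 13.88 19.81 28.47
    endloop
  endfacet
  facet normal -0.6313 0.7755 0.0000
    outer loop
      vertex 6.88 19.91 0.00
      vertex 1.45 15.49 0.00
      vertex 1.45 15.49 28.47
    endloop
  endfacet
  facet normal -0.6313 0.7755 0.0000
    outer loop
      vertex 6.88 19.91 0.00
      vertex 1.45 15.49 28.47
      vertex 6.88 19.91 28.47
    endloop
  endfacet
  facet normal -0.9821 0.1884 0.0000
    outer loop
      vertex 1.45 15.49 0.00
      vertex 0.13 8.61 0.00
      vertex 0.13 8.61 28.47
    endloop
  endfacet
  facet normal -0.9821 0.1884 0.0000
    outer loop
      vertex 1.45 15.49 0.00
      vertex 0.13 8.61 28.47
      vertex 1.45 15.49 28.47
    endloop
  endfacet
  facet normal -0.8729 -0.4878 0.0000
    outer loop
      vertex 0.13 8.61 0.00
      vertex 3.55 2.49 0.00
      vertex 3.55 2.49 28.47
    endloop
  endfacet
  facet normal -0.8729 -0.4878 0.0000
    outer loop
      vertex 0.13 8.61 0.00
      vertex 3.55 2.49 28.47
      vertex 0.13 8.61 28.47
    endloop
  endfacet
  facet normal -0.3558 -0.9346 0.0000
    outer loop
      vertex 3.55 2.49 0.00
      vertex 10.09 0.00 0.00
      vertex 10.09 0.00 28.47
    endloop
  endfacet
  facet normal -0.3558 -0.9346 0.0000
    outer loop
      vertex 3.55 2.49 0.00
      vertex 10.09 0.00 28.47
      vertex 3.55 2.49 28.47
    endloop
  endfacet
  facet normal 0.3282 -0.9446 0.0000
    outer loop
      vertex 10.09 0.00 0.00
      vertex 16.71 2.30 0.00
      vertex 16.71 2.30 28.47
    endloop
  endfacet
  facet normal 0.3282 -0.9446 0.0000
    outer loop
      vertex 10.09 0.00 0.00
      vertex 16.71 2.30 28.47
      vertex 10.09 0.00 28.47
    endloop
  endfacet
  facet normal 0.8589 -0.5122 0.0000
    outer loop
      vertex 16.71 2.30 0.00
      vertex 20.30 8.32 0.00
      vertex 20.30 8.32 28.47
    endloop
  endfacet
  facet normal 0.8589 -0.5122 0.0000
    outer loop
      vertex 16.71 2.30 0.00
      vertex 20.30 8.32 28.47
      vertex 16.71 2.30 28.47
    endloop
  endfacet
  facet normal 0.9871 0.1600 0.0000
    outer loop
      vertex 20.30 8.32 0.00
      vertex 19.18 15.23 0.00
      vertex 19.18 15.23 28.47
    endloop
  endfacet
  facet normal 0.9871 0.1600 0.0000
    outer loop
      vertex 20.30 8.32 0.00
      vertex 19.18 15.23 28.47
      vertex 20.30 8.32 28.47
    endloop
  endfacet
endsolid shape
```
; perimeter-only toolpath
G21 ; units = mm
G90 ; absolute positioning
G28 ; home
; layer 1
G0 Z5.69
G0 X19.18 Y15.23
G1 X13.88 Y19.81
G1 X6.88 Y19.91
G1 X1.45 Y15.49
G1 X0.13 Y8.61
G1 X3.55 Y2.49
G1 X10.09 Y0.00
G1 X16.71 Y2.30
G1 X20.30 Y8.32
G1 X19.18 Y15.23
; layer 2
G0 Z11.39
G0 X19.18 Y15.23
G1 X13.88 Y19.81
G1 X6.88 Y19.91
G1 X1.45 Y15.49
G1 X0.13 Y8.61
G1 X3.55 Y2.49
G1 X10.09 Y0.00
G1 X16.71 Y2.30
G1 X20.30 Y8.32
G1 X19.18 Y15.23
; layer 3
G0 Z17.08
G0 X19.18 Y15.23
G1 X13.88 Y19.81
G1 X6.88 Y19.91
G1 X1.45 Y15.49
G1 X0.13 Y8.61
G1 X3.55 Y2.49
G1 X10.09 Y0.00
G1 X16.71 Y2.30
G1 X20.30 Y8.32
G1 X19.18 Y15.23
; layer 4
G0 Z22.78
G0 X19.18 Y15.23
G1 X13.88 Y19.81
G1 X6.88 Y19.91
G1 X1.45 Y15.49
G1 X0.13 Y8.61
G1 X3.55 Y2.49
G1 X10.09 Y0.00
G1 X16.71 Y2.30
G1 X20.30 Y8.32
G1 X19.18 Y15.23
; layer 5
G0 Z28.47
G0 X19.18 Y15.23
G1 X13.88 Y19.81
G1 X6.88 Y19.91
G1 X1.45 Y15.49
G1 X0.13 Y8.61
G1 X3.55 Y2.49
G1 X10.09 Y0.00
G1 X16.71 Y2.30
G1 X20.30 Y8.32
G1 X19.18 Y15.23
M2 ; end

The solid is a regular 9-sided prism (a cylinder approximated with 9 flat sides), circumscribed radius ≈ 10.2 mm, height ≈ 28.5 mm. Slicing at Δz = 5.69 mm — 5 equal slices spanning the solid's height, so layer i sits at z = i·h/5 — gives 5 non-empty perimeters. Each is a 9-segment closed polygon; G0 lifts to the layer z and rapids to the start vertex, then G1 traces the edges.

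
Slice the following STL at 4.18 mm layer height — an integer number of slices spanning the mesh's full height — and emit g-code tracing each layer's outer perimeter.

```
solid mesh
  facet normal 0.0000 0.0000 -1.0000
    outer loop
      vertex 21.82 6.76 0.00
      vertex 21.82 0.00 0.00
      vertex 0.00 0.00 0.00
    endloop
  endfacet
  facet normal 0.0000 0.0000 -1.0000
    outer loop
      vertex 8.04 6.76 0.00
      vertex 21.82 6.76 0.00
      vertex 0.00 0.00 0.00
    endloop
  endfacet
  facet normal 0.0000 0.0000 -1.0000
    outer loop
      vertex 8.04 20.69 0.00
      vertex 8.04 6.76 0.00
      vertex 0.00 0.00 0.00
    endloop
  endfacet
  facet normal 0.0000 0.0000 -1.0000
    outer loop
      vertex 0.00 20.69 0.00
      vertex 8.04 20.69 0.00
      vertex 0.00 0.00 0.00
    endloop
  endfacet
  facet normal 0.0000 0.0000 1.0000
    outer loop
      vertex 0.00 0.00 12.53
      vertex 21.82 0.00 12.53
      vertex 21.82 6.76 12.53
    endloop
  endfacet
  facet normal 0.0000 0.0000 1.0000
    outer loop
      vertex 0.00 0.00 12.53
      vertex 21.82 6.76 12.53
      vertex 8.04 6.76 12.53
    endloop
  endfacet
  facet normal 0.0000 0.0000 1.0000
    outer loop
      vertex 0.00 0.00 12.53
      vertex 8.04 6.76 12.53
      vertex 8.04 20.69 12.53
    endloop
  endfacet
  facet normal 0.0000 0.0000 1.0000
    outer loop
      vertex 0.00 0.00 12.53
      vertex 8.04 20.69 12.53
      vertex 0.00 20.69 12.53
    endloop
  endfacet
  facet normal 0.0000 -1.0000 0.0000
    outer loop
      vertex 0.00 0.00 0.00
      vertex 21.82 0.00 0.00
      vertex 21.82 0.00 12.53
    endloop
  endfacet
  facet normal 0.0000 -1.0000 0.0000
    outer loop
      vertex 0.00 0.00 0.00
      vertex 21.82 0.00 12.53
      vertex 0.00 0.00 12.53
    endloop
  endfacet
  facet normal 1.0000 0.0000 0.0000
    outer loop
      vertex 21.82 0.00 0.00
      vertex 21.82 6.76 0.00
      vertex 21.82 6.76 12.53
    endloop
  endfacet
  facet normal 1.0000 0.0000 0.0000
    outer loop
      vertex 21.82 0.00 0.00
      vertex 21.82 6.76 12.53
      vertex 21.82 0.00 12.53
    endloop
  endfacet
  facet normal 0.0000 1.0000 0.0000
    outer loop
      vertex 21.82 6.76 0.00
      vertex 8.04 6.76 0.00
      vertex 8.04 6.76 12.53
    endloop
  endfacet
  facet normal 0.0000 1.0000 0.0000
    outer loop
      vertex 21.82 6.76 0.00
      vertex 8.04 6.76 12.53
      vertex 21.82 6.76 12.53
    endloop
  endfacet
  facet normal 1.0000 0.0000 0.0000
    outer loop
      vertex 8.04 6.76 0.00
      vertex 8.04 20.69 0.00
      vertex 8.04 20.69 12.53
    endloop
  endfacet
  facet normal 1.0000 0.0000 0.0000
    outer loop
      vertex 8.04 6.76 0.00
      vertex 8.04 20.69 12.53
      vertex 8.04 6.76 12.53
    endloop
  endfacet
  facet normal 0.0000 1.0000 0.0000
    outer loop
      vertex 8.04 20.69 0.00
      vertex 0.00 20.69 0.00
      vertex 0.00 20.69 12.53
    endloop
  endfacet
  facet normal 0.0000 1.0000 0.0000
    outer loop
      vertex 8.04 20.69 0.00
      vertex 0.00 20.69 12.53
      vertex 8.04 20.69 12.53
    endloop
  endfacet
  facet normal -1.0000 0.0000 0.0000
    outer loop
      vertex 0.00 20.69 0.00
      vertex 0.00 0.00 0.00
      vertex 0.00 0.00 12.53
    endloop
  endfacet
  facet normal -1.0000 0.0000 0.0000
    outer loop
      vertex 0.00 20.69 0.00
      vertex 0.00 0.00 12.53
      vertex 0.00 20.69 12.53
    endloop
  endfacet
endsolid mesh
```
; perimeter-only toolpath
G21 ; units = mm
G90 ; absolute positioning
G28 ; home
; layer 1
G0 Z4.18
G0 X0.00 Y0.00
G1 X21.82 Y0.00
G1 X21.82 Y6.76
G1 X8.04 Y6.76
G1 X8.04 Y20.69
G1 X0.00 Y20.69
G1 X0.00 Y0.00
; layer 2
G0 Z8.35
G0 X0.00 Y0.00
G1 X21.82 Y0.00
G1 X21.82 Y6.76
G1 X8.04 Y6.76
G1 X8.04 Y20.69
G1 X0.00 Y20.69
G1 X0.00 Y0.00
; layer 3
G0 Z12.53
G0 X0.00 Y0.00
G1 X21.82 Y0.00
G1 X21.82 Y6.76
G1 X8.04 Y6.76
G1 X8.04 Y20.69
G1 X0.00 Y20.69
G1 X0.00 Y0.00
M2 ; end

The solid is an L-shaped prism: outer 21.8 × 20.7 mm, arm thicknesses ≈ 6.76 mm (horizontal) and 8.04 mm (vertical), extruded 12.5 mm in z. Slicing at Δz = 4.18 mm — 3 equal slices spanning the solid's height, so layer i sits at z = i·h/3 — gives 3 non-empty perimeters. Each is a 6-segment closed polygon; G0 lifts to the layer z and rapids to the start vertex, then G1 traces the edges.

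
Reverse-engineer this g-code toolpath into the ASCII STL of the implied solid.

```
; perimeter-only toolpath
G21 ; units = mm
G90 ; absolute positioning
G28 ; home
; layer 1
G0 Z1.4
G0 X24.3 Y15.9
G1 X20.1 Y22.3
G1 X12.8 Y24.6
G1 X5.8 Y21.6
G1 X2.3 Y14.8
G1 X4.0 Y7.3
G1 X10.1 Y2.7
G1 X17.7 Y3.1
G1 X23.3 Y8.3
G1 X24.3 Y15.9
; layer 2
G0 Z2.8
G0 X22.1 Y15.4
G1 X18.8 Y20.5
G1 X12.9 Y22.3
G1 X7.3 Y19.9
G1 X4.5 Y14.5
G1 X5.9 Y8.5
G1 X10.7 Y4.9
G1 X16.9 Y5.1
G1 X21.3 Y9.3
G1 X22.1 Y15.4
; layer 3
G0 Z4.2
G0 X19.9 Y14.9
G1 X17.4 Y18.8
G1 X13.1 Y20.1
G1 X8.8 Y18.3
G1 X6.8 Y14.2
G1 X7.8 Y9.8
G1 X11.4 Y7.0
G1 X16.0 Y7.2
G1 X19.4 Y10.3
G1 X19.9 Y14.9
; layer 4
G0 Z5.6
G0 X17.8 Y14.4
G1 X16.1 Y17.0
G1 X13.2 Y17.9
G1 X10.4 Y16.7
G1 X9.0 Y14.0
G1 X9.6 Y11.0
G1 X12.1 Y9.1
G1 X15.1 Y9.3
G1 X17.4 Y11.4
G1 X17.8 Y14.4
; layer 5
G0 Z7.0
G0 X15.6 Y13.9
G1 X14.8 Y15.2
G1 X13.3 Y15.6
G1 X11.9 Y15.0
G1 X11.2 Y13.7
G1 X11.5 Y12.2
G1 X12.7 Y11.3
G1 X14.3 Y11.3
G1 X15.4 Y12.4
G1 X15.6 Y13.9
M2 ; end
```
solid part
  facet normal 0.0000 0.0000 -1.0000
    outer loop
      vertex 12.7 26.8 0.0
      vertex 21.5 24.1 0.0
      vertex 26.5 16.4 0.0
    endloop
  endfacet
  facet normal 0.0000 0.0000 -1.0000
    outer loop
      vertex 4.3 23.2 0.0
      vertex 12.7 26.8 0.0
      vertex 26.5 16.4 0.0
    endloop
  endfacet
  facet normal 0.0000 0.0000 -1.0000
    outer loop
      vertex 0.1 15.1 0.0
      vertex 4.3 23.2 0.0
      vertex 26.5 16.4 0.0
    endloop
  endfacet
  facet normal 0.0000 0.0000 -1.0000
    outer loop
      vertex 2.1 6.1 0.0
      vertex 0.1 15.1 0.0
      vertex 26.5 16.4 0.0
    endloop
  endfacet
  facet normal 0.0000 0.0000 -1.0000
    outer loop
      vertex 9.4 0.6 0.0
      vertex 2.1 6.1 0.0
      vertex 26.5 16.4 0.0
    endloop
  endfacet
  facet normal 0.0000 0.0000 -1.0000
    outer loop
      vertex 18.6 1.0 0.0
      vertex 9.4 0.6 0.0
      vertex 26.5 16.4 0.0
    endloop
  endfacet
  facet normal 0.0000 0.0000 -1.0000
    outer loop
      vertex 25.3 7.3 0.0
      vertex 18.6 1.0 0.0
      vertex 26.5 16.4 0.0
    endloop
  endfacet
  facet normal 0.4647 0.3017 0.8325
    outer loop
      vertex 26.5 16.4 0.0
      vertex 21.5 24.1 0.0
      vertex 13.4 13.4 8.4
    endloop
  endfacet
  facet normal 0.1627 0.5301 0.8322
    outer loop
      vertex 21.5 24.1 0.0
      vertex 12.7 26.8 0.0
      vertex 13.4 13.4 8.4
    endloop
  endfacet
  facet normal -0.2186 0.5101 0.8319
    outer loop
      vertex 12.7 26.8 0.0
      vertex 4.3 23.2 0.0
      vertex 13.4 13.4 8.4
    endloop
  endfacet
  facet normal -0.4927 0.2555 0.8318
    outer loop
      vertex 4.3 23.2 0.0
      vertex 0.1 15.1 0.0
      vertex 13.4 13.4 8.4
    endloop
  endfacet
  facet normal -0.5411 -0.1202 0.8323
    outer loop
      vertex 0.1 15.1 0.0
      vertex 2.1 6.1 0.0
      vertex 13.4 13.4 8.4
    endloop
  endfacet
  facet normal -0.3332 -0.4423 0.8327
    outer loop
      vertex 2.1 6.1 0.0
      vertex 9.4 0.6 0.0
      vertex 13.4 13.4 8.4
    endloop
  endfacet
  facet normal 0.0241 -0.5537 0.8323
    outer loop
      vertex 9.4 0.6 0.0
      vertex 18.6 1.0 0.0
      vertex 13.4 13.4 8.4
    endloop
  endfacet
  facet normal 0.3801 -0.4042 0.8320
    outer loop
      vertex 18.6 1.0 0.0
      vertex 25.3 7.3 0.0
      vertex 13.4 13.4 8.4
    endloop
  endfacet
  facet normal 0.5501 -0.0725 0.8320
    outer loop
      vertex 25.3 7.3 0.0
      vertex 26.5 16.4 0.0
      vertex 13.4 13.4 8.4
    endloop
  endfacet
endsolid part

The G0 Z moves step by Δz≈1.4 mm. The G1 loops shrink linearly with z, so the solid tapers from its base footprint up to z≈8.4. Closing with a flat bottom cap and the tapered top and triangulating gives 16 facets — a regular 9-sided pyramid, base circumscribed radius ≈ 13.4 mm, apex at z ≈ 8.4 mm.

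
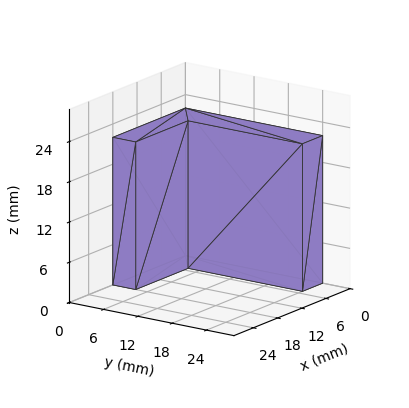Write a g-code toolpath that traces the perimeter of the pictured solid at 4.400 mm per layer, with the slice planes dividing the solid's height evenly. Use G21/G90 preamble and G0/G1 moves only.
Reading the render: the shape is an L-shaped prism: outer 18 × 24 mm, arm thicknesses ≈ 4 mm (horizontal) and 5 mm (vertical), extruded 22 mm in z (dimensions read to the nearest mm from the axis ticks). For the g-code, the solid's height is divided into equal slices at the stated Δz and each level perimeter traced with G1 moves after a G0 lift.

; perimeter-only toolpath
G21 ; units = mm
G90 ; absolute positioning
G28 ; home
; layer 1
G0 Z4.400
G0 X0.000 Y0.000
G1 X18.000 Y0.000
G1 X18.000 Y4.000
G1 X5.000 Y4.000
G1 X5.000 Y24.000
G1 X0.000 Y24.000
G1 X0.000 Y0.000
; layer 2
G0 Z8.800
G0 X0.000 Y0.000
G1 X18.000 Y0.000
G1 X18.000 Y4.000
G1 X5.000 Y4.000
G1 X5.000 Y24.000
G1 X0.000 Y24.000
G1 X0.000 Y0.000
; layer 3
G0 Z13.200
G0 X0.000 Y0.000
G1 X18.000 Y0.000
G1 X18.000 Y4.000
G1 X5.000 Y4.000
G1 X5.000 Y24.000
G1 X0.000 Y24.000
G1 X0.000 Y0.000
; layer 4
G0 Z17.600
G0 X0.000 Y0.000
G1 X18.000 Y0.000
G1 X18.000 Y4.000
G1 X5.000 Y4.000
G1 X5.000 Y24.000
G1 X0.000 Y24.000
G1 X0.000 Y0.000
; layer 5
G0 Z22.000
G0 X0.000 Y0.000
G1 X18.000 Y0.000
G1 X18.000 Y4.000
G1 X5.000 Y4.000
G1 X5.000 Y24.000
G1 X0.000 Y24.000
G1 X0.000 Y0.000
M2 ; end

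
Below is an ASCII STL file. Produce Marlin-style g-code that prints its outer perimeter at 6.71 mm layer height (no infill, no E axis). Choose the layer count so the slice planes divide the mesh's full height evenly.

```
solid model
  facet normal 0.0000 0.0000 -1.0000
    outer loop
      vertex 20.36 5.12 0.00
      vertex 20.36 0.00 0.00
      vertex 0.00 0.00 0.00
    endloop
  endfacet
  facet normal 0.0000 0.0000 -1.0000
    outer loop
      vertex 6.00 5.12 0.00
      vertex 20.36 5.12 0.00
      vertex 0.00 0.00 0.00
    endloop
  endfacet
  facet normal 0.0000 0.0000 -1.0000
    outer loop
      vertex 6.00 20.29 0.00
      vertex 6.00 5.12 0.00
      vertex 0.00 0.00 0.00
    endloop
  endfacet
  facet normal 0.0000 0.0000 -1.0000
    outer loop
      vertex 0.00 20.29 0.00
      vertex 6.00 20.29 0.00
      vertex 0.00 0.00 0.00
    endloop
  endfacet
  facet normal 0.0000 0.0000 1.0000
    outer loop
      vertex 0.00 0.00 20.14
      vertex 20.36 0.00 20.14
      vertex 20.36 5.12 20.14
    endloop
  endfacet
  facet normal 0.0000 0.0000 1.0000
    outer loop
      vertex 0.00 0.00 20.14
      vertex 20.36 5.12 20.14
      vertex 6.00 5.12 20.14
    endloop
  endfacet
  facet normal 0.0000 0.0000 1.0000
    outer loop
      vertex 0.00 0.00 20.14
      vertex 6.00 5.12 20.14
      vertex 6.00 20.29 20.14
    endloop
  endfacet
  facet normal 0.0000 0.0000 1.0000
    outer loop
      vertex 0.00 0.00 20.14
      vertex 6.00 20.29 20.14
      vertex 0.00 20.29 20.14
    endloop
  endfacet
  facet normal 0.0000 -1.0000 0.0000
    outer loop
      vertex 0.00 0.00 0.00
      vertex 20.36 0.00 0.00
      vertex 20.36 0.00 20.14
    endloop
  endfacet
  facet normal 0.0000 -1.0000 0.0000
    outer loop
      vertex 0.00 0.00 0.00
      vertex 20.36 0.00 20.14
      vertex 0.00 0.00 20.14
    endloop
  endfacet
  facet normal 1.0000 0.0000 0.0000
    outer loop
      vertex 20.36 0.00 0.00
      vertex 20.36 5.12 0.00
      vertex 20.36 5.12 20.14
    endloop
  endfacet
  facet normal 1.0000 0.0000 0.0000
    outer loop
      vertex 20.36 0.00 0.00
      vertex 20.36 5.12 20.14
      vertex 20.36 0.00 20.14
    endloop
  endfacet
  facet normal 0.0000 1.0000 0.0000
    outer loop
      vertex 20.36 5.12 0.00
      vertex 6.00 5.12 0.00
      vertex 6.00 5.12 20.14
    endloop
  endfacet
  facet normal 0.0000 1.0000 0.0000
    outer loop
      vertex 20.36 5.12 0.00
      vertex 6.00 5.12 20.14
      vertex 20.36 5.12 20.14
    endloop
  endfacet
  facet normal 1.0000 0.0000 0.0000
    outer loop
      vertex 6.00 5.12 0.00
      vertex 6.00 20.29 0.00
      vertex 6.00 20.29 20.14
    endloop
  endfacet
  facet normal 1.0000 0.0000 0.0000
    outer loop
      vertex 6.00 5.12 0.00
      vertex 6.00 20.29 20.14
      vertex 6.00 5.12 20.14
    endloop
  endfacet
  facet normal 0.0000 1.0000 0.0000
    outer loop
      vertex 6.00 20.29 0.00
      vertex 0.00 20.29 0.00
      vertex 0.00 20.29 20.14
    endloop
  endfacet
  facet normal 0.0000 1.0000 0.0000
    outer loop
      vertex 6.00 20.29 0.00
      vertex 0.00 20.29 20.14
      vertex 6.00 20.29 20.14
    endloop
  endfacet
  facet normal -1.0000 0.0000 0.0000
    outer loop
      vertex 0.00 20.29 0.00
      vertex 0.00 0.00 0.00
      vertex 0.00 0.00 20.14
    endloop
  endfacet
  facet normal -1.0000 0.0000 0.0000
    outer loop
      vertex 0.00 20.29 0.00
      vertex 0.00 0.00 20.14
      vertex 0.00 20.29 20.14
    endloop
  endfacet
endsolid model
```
; perimeter-only toolpath
G21 ; units = mm
G90 ; absolute positioning
G28 ; home
; layer 1
G0 Z6.71
G0 X0.00 Y0.00
G1 X20.36 Y0.00
G1 X20.36 Y5.12
G1 X6.00 Y5.12
G1 X6.00 Y20.29
G1 X0.00 Y20.29
G1 X0.00 Y0.00
; layer 2
G0 Z13.43
G0 X0.00 Y0.00
G1 X20.36 Y0.00
G1 X20.36 Y5.12
G1 X6.00 Y5.12
G1 X6.00 Y20.29
G1 X0.00 Y20.29
G1 X0.00 Y0.00
; layer 3
G0 Z20.14
G0 X0.00 Y0.00
G1 X20.36 Y0.00
G1 X20.36 Y5.12
G1 X6.00 Y5.12
G1 X6.00 Y20.29
G1 X0.00 Y20.29
G1 X0.00 Y0.00
M2 ; end

The solid is an L-shaped prism: outer 20.4 × 20.3 mm, arm thicknesses ≈ 5.12 mm (horizontal) and 6 mm (vertical), extruded 20.1 mm in z. Slicing at Δz = 6.71 mm — 3 equal slices spanning the solid's height, so layer i sits at z = i·h/3 — gives 3 non-empty perimeters. Each is a 6-segment closed polygon; G0 lifts to the layer z and rapids to the start vertex, then G1 traces the edges.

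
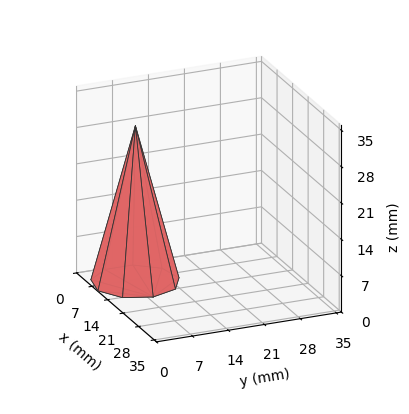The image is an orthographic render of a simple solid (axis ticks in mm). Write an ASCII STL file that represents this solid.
Reading the render: the shape is a regular 9-sided pyramid, base circumscribed radius ≈ 8 mm, apex at z ≈ 30 mm (dimensions read to the nearest mm from the axis ticks). For the STL, each face is triangulated and given an outward normal.

solid part
  facet normal 0.0000 0.0000 -1.0000
    outer loop
      vertex 9.389 15.878 0.000
      vertex 14.128 13.142 0.000
      vertex 16.000 8.000 0.000
    endloop
  endfacet
  facet normal 0.0000 0.0000 -1.0000
    outer loop
      vertex 4.000 14.928 0.000
      vertex 9.389 15.878 0.000
      vertex 16.000 8.000 0.000
    endloop
  endfacet
  facet normal 0.0000 0.0000 -1.0000
    outer loop
      vertex 0.482 10.736 0.000
      vertex 4.000 14.928 0.000
      vertex 16.000 8.000 0.000
    endloop
  endfacet
  facet normal 0.0000 0.0000 -1.0000
    outer loop
      vertex 0.482 5.264 0.000
      vertex 0.482 10.736 0.000
      vertex 16.000 8.000 0.000
    endloop
  endfacet
  facet normal 0.0000 0.0000 -1.0000
    outer loop
      vertex 4.000 1.072 0.000
      vertex 0.482 5.264 0.000
      vertex 16.000 8.000 0.000
    endloop
  endfacet
  facet normal 0.0000 0.0000 -1.0000
    outer loop
      vertex 9.389 0.122 0.000
      vertex 4.000 1.072 0.000
      vertex 16.000 8.000 0.000
    endloop
  endfacet
  facet normal 0.0000 0.0000 -1.0000
    outer loop
      vertex 14.128 2.858 0.000
      vertex 9.389 0.122 0.000
      vertex 16.000 8.000 0.000
    endloop
  endfacet
  facet normal 0.9115 0.3318 0.2431
    outer loop
      vertex 16.000 8.000 0.000
      vertex 14.128 13.142 0.000
      vertex 8.000 8.000 30.000
    endloop
  endfacet
  facet normal 0.4850 0.8401 0.2431
    outer loop
      vertex 14.128 13.142 0.000
      vertex 9.389 15.878 0.000
      vertex 8.000 8.000 30.000
    endloop
  endfacet
  facet normal -0.1684 0.9553 0.2431
    outer loop
      vertex 9.389 15.878 0.000
      vertex 4.000 14.928 0.000
      vertex 8.000 8.000 30.000
    endloop
  endfacet
  facet normal -0.7430 0.6236 0.2431
    outer loop
      vertex 4.000 14.928 0.000
      vertex 0.482 10.736 0.000
      vertex 8.000 8.000 30.000
    endloop
  endfacet
  facet normal -0.9700 0.0000 0.2431
    outer loop
      vertex 0.482 10.736 0.000
      vertex 0.482 5.264 0.000
      vertex 8.000 8.000 30.000
    endloop
  endfacet
  facet normal -0.7430 -0.6236 0.2431
    outer loop
      vertex 0.482 5.264 0.000
      vertex 4.000 1.072 0.000
      vertex 8.000 8.000 30.000
    endloop
  endfacet
  facet normal -0.1684 -0.9553 0.2431
    outer loop
      vertex 4.000 1.072 0.000
      vertex 9.389 0.122 0.000
      vertex 8.000 8.000 30.000
    endloop
  endfacet
  facet normal 0.4850 -0.8401 0.2431
    outer loop
      vertex 9.389 0.122 0.000
      vertex 14.128 2.858 0.000
      vertex 8.000 8.000 30.000
    endloop
  endfacet
  facet normal 0.9115 -0.3318 0.2431
    outer loop
      vertex 14.128 2.858 0.000
      vertex 16.000 8.000 0.000
      vertex 8.000 8.000 30.000
    endloop
  endfacet
endsolid part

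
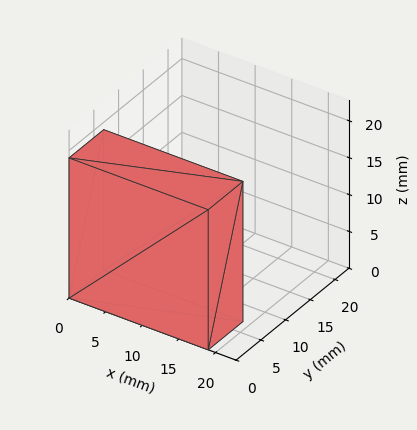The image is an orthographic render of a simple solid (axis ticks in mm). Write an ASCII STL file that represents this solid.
Reading the render: the shape is a rectangular box, roughly 19 × 7 mm footprint and 19 mm tall (dimensions read to the nearest mm from the axis ticks). For the STL, each face is triangulated and given an outward normal.

solid part
  facet normal 0.0000 0.0000 -1.0000
    outer loop
      vertex 19.000 7.000 0.000
      vertex 19.000 0.000 0.000
      vertex 0.000 0.000 0.000
    endloop
  endfacet
  facet normal 0.0000 0.0000 -1.0000
    outer loop
      vertex 0.000 7.000 0.000
      vertex 19.000 7.000 0.000
      vertex 0.000 0.000 0.000
    endloop
  endfacet
  facet normal 0.0000 0.0000 1.0000
    outer loop
      vertex 0.000 0.000 19.000
      vertex 19.000 0.000 19.000
      vertex 19.000 7.000 19.000
    endloop
  endfacet
  facet normal 0.0000 0.0000 1.0000
    outer loop
      vertex 0.000 0.000 19.000
      vertex 19.000 7.000 19.000
      vertex 0.000 7.000 19.000
    endloop
  endfacet
  facet normal 0.0000 -1.0000 0.0000
    outer loop
      vertex 0.000 0.000 0.000
      vertex 19.000 0.000 0.000
      vertex 19.000 0.000 19.000
    endloop
  endfacet
  facet normal 0.0000 -1.0000 0.0000
    outer loop
      vertex 0.000 0.000 0.000
      vertex 19.000 0.000 19.000
      vertex 0.000 0.000 19.000
    endloop
  endfacet
  facet normal 0.0000 1.0000 0.0000
    outer loop
      vertex 19.000 7.000 19.000
      vertex 19.000 7.000 0.000
      vertex 0.000 7.000 0.000
    endloop
  endfacet
  facet normal 0.0000 1.0000 0.0000
    outer loop
      vertex 0.000 7.000 19.000
      vertex 19.000 7.000 19.000
      vertex 0.000 7.000 0.000
    endloop
  endfacet
  facet normal -1.0000 0.0000 0.0000
    outer loop
      vertex 0.000 7.000 19.000
      vertex 0.000 7.000 0.000
      vertex 0.000 0.000 0.000
    endloop
  endfacet
  facet normal -1.0000 0.0000 0.0000
    outer loop
      vertex 0.000 0.000 19.000
      vertex 0.000 7.000 19.000
      vertex 0.000 0.000 0.000
    endloop
  endfacet
  facet normal 1.0000 0.0000 0.0000
    outer loop
      vertex 19.000 0.000 0.000
      vertex 19.000 7.000 0.000
      vertex 19.000 7.000 19.000
    endloop
  endfacet
  facet normal 1.0000 0.0000 0.0000
    outer loop
      vertex 19.000 0.000 0.000
      vertex 19.000 7.000 19.000
      vertex 19.000 0.000 19.000
    endloop
  endfacet
endsolid part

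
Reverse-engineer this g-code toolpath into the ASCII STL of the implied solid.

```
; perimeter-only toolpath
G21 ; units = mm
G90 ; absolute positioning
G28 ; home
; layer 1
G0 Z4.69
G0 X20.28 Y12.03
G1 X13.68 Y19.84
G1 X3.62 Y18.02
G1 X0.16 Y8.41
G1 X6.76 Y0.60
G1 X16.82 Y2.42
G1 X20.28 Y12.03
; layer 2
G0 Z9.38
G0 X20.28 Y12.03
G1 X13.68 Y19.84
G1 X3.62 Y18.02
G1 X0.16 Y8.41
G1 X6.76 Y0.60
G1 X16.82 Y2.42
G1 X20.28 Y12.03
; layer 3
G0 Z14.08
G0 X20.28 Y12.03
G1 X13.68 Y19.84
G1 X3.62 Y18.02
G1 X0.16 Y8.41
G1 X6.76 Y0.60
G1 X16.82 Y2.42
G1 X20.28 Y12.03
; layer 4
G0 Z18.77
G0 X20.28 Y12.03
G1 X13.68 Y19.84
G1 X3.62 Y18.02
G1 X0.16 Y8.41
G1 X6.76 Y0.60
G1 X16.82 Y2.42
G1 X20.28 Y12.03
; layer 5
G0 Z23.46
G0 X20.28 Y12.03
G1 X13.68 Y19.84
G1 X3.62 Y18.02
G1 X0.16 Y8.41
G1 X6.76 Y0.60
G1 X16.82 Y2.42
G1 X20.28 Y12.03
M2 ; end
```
solid part
  facet normal 0.0000 0.0000 -1.0000
    outer loop
      vertex 3.62 18.02 0.00
      vertex 13.68 19.84 0.00
      vertex 20.28 12.03 0.00
    endloop
  endfacet
  facet normal 0.0000 0.0000 -1.0000
    outer loop
      vertex 0.16 8.41 0.00
      vertex 3.62 18.02 0.00
      vertex 20.28 12.03 0.00
    endloop
  endfacet
  facet normal 0.0000 0.0000 -1.0000
    outer loop
      vertex 6.76 0.60 0.00
      vertex 0.16 8.41 0.00
      vertex 20.28 12.03 0.00
    endloop
  endfacet
  facet normal 0.0000 0.0000 -1.0000
    outer loop
      vertex 16.82 2.42 0.00
      vertex 6.76 0.60 0.00
      vertex 20.28 12.03 0.00
    endloop
  endfacet
  facet normal 0.0000 0.0000 1.0000
    outer loop
      vertex 20.28 12.03 23.46
      vertex 13.68 19.84 23.46
      vertex 3.62 18.02 23.46
    endloop
  endfacet
  facet normal 0.0000 0.0000 1.0000
    outer loop
      vertex 20.28 12.03 23.46
      vertex 3.62 18.02 23.46
      vertex 0.16 8.41 23.46
    endloop
  endfacet
  facet normal 0.0000 0.0000 1.0000
    outer loop
      vertex 20.28 12.03 23.46
      vertex 0.16 8.41 23.46
      vertex 6.76 0.60 23.46
    endloop
  endfacet
  facet normal 0.0000 0.0000 1.0000
    outer loop
      vertex 20.28 12.03 23.46
      vertex 6.76 0.60 23.46
      vertex 16.82 2.42 23.46
    endloop
  endfacet
  facet normal 0.7638 0.6455 0.0000
    outer loop
      vertex 20.28 12.03 0.00
      vertex 13.68 19.84 0.00
      vertex 13.68 19.84 23.46
    endloop
  endfacet
  facet normal 0.7638 0.6455 0.0000
    outer loop
      vertex 20.28 12.03 0.00
      vertex 13.68 19.84 23.46
      vertex 20.28 12.03 23.46
    endloop
  endfacet
  facet normal -0.1780 0.9840 0.0000
    outer loop
      vertex 13.68 19.84 0.00
      vertex 3.62 18.02 0.00
      vertex 3.62 18.02 23.46
    endloop
  endfacet
  facet normal -0.1780 0.9840 0.0000
    outer loop
      vertex 13.68 19.84 0.00
      vertex 3.62 18.02 23.46
      vertex 13.68 19.84 23.46
    endloop
  endfacet
  facet normal -0.9409 0.3388 0.0000
    outer loop
      vertex 3.62 18.02 0.00
      vertex 0.16 8.41 0.00
      vertex 0.16 8.41 23.46
    endloop
  endfacet
  facet normal -0.9409 0.3388 0.0000
    outer loop
      vertex 3.62 18.02 0.00
      vertex 0.16 8.41 23.46
      vertex 3.62 18.02 23.46
    endloop
  endfacet
  facet normal -0.7638 -0.6455 0.0000
    outer loop
      vertex 0.16 8.41 0.00
      vertex 6.76 0.60 0.00
      vertex 6.76 0.60 23.46
    endloop
  endfacet
  facet normal -0.7638 -0.6455 0.0000
    outer loop
      vertex 0.16 8.41 0.00
      vertex 6.76 0.60 23.46
      vertex 0.16 8.41 23.46
    endloop
  endfacet
  facet normal 0.1780 -0.9840 0.0000
    outer loop
      vertex 6.76 0.60 0.00
      vertex 16.82 2.42 0.00
      vertex 16.82 2.42 23.46
    endloop
  endfacet
  facet normal 0.1780 -0.9840 0.0000
    outer loop
      vertex 6.76 0.60 0.00
      vertex 16.82 2.42 23.46
      vertex 6.76 0.60 23.46
    endloop
  endfacet
  facet normal 0.9409 -0.3388 0.0000
    outer loop
      vertex 16.82 2.42 0.00
      vertex 20.28 12.03 0.00
      vertex 20.28 12.03 23.46
    endloop
  endfacet
  facet normal 0.9409 -0.3388 0.0000
    outer loop
      vertex 16.82 2.42 0.00
      vertex 20.28 12.03 23.46
      vertex 16.82 2.42 23.46
    endloop
  endfacet
endsolid part

The G0 Z moves step by Δz≈4.69 mm. Every layer's G1 loop is the same polygon, so the solid is a straight extrusion of it from z=0 to z≈23.5. Closing with flat bottom and top caps and triangulating gives 20 facets — a regular 6-sided prism (a cylinder approximated with 6 flat sides), circumscribed radius ≈ 10.2 mm, height ≈ 23.5 mm.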